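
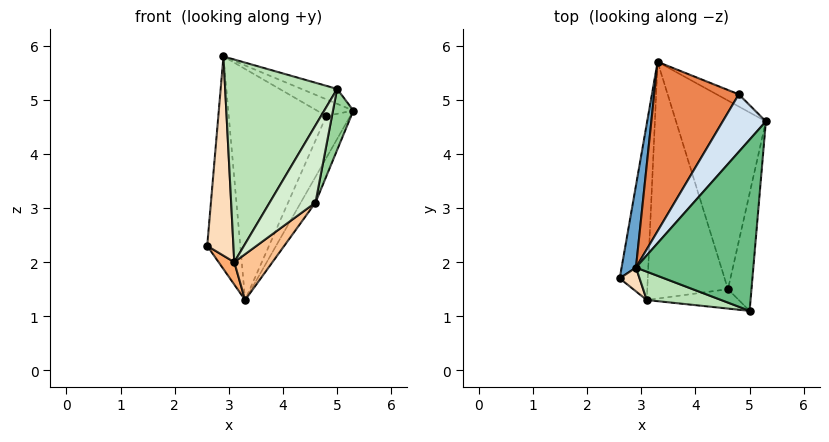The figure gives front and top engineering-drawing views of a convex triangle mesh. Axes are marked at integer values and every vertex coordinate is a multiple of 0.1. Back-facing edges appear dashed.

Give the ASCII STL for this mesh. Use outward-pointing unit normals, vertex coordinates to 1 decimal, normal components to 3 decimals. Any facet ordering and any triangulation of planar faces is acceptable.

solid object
 facet normal -0.979 0.190 0.073
  outer loop
   vertex 2.9 1.9 5.8
   vertex 3.3 5.7 1.3
   vertex 2.6 1.7 2.3
  endloop
 endfacet
 facet normal 0.875 0.065 -0.480
  outer loop
   vertex 4.6 1.5 3.1
   vertex 3.3 5.7 1.3
   vertex 5.3 4.6 4.8
  endloop
 endfacet
 facet normal 0.713 0.674 -0.196
  outer loop
   vertex 4.8 5.1 4.7
   vertex 5.3 4.6 4.8
   vertex 3.3 5.7 1.3
  endloop
 endfacet
 facet normal 0.086 0.278 0.957
  outer loop
   vertex 4.8 5.1 4.7
   vertex 2.9 1.9 5.8
   vertex 5.3 4.6 4.8
  endloop
 endfacet
 facet normal -0.713 0.566 0.414
  outer loop
   vertex 4.8 5.1 4.7
   vertex 3.3 5.7 1.3
   vertex 2.9 1.9 5.8
  endloop
 endfacet
 facet normal -0.571 -0.104 -0.814
  outer loop
   vertex 3.1 1.3 2.0
   vertex 2.6 1.7 2.3
   vertex 3.3 5.7 1.3
  endloop
 endfacet
 facet normal 0.598 -0.152 -0.787
  outer loop
   vertex 3.1 1.3 2.0
   vertex 3.3 5.7 1.3
   vertex 4.6 1.5 3.1
  endloop
 endfacet
 facet normal -0.586 -0.805 0.096
  outer loop
   vertex 3.1 1.3 2.0
   vertex 2.9 1.9 5.8
   vertex 2.6 1.7 2.3
  endloop
 endfacet
 facet normal 0.303 0.083 0.949
  outer loop
   vertex 5.0 1.1 5.2
   vertex 5.3 4.6 4.8
   vertex 2.9 1.9 5.8
  endloop
 endfacet
 facet normal 0.973 -0.107 -0.206
  outer loop
   vertex 5.0 1.1 5.2
   vertex 4.6 1.5 3.1
   vertex 5.3 4.6 4.8
  endloop
 endfacet
 facet normal -0.320 -0.938 0.131
  outer loop
   vertex 5.0 1.1 5.2
   vertex 2.9 1.9 5.8
   vertex 3.1 1.3 2.0
  endloop
 endfacet
 facet normal 0.294 -0.927 -0.233
  outer loop
   vertex 5.0 1.1 5.2
   vertex 3.1 1.3 2.0
   vertex 4.6 1.5 3.1
  endloop
 endfacet
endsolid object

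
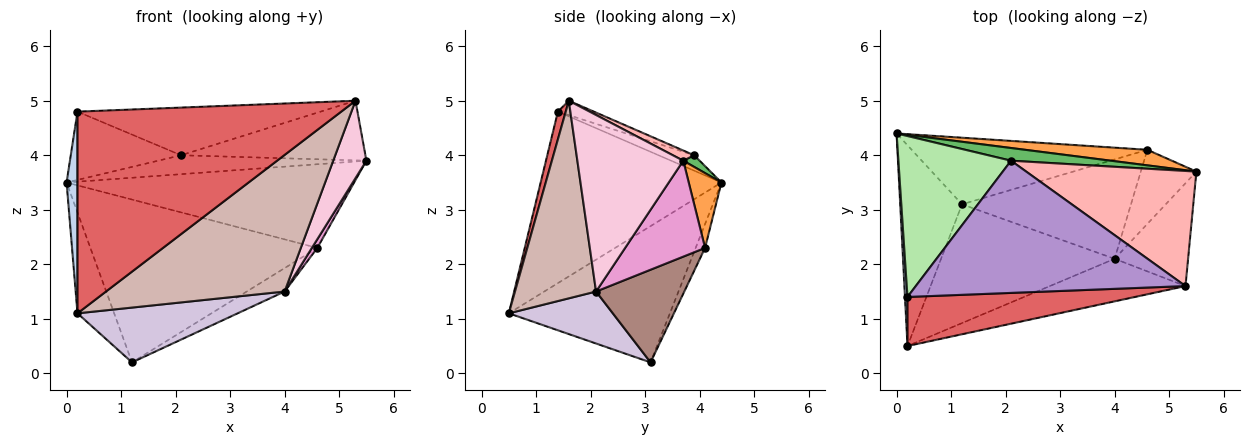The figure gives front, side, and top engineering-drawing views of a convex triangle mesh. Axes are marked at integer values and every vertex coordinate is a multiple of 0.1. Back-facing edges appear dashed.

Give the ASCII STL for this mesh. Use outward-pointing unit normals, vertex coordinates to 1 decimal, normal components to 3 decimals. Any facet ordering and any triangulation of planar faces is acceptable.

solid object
 facet normal -0.892 0.203 -0.404
  outer loop
   vertex 1.2 3.1 0.2
   vertex 0.2 0.5 1.1
   vertex 0.0 4.4 3.5
  endloop
 endfacet
 facet normal -0.998 -0.060 0.015
  outer loop
   vertex 0.2 1.4 4.8
   vertex 0.0 4.4 3.5
   vertex 0.2 0.5 1.1
  endloop
 endfacet
 facet normal 0.111 0.977 0.182
  outer loop
   vertex 4.6 4.1 2.3
   vertex 0.0 4.4 3.5
   vertex 5.5 3.7 3.9
  endloop
 endfacet
 facet normal -0.038 0.925 -0.378
  outer loop
   vertex 4.6 4.1 2.3
   vertex 1.2 3.1 0.2
   vertex 0.0 4.4 3.5
  endloop
 endfacet
 facet normal 0.065 0.829 0.556
  outer loop
   vertex 2.1 3.9 4.0
   vertex 5.5 3.7 3.9
   vertex 0.0 4.4 3.5
  endloop
 endfacet
 facet normal -0.125 0.387 0.913
  outer loop
   vertex 2.1 3.9 4.0
   vertex 0.0 4.4 3.5
   vertex 0.2 1.4 4.8
  endloop
 endfacet
 facet normal 0.029 -0.971 0.236
  outer loop
   vertex 5.3 1.6 5.0
   vertex 0.2 1.4 4.8
   vertex 0.2 0.5 1.1
  endloop
 endfacet
 facet normal 0.053 0.459 0.887
  outer loop
   vertex 5.3 1.6 5.0
   vertex 5.5 3.7 3.9
   vertex 2.1 3.9 4.0
  endloop
 endfacet
 facet normal -0.050 0.339 0.940
  outer loop
   vertex 5.3 1.6 5.0
   vertex 2.1 3.9 4.0
   vertex 0.2 1.4 4.8
  endloop
 endfacet
 facet normal 0.262 -0.404 -0.876
  outer loop
   vertex 4.0 2.1 1.5
   vertex 0.2 0.5 1.1
   vertex 1.2 3.1 0.2
  endloop
 endfacet
 facet normal 0.471 0.202 -0.859
  outer loop
   vertex 4.0 2.1 1.5
   vertex 1.2 3.1 0.2
   vertex 4.6 4.1 2.3
  endloop
 endfacet
 facet normal 0.398 -0.876 -0.273
  outer loop
   vertex 4.0 2.1 1.5
   vertex 5.3 1.6 5.0
   vertex 0.2 0.5 1.1
  endloop
 endfacet
 facet normal 0.864 -0.059 -0.501
  outer loop
   vertex 4.0 2.1 1.5
   vertex 4.6 4.1 2.3
   vertex 5.5 3.7 3.9
  endloop
 endfacet
 facet normal 0.887 -0.278 -0.369
  outer loop
   vertex 4.0 2.1 1.5
   vertex 5.5 3.7 3.9
   vertex 5.3 1.6 5.0
  endloop
 endfacet
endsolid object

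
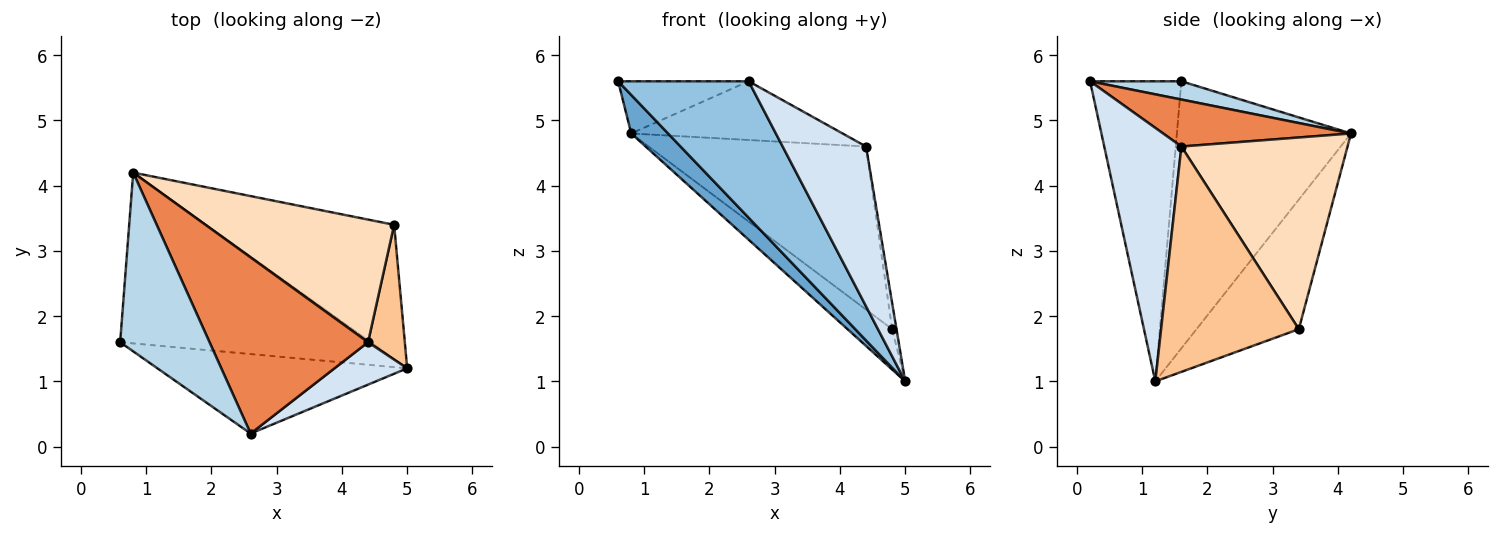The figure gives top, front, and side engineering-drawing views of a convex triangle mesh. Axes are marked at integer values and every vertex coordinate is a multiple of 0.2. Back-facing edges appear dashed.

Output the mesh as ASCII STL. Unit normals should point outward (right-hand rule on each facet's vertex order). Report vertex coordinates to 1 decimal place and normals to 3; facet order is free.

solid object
 facet normal -0.721 -0.153 -0.676
  outer loop
   vertex 0.8 4.2 4.8
   vertex 5.0 1.2 1.0
   vertex 0.6 1.6 5.6
  endloop
 endfacet
 facet normal -0.518 -0.739 -0.431
  outer loop
   vertex 2.6 0.2 5.6
   vertex 0.6 1.6 5.6
   vertex 5.0 1.2 1.0
  endloop
 endfacet
 facet normal 0.193 0.275 0.942
  outer loop
   vertex 2.6 0.2 5.6
   vertex 0.8 4.2 4.8
   vertex 0.6 1.6 5.6
  endloop
 endfacet
 facet normal 0.667 -0.721 0.191
  outer loop
   vertex 4.4 1.6 4.6
   vertex 2.6 0.2 5.6
   vertex 5.0 1.2 1.0
  endloop
 endfacet
 facet normal 0.271 0.304 0.913
  outer loop
   vertex 4.4 1.6 4.6
   vertex 0.8 4.2 4.8
   vertex 2.6 0.2 5.6
  endloop
 endfacet
 facet normal -0.551 0.240 -0.799
  outer loop
   vertex 4.8 3.4 1.8
   vertex 5.0 1.2 1.0
   vertex 0.8 4.2 4.8
  endloop
 endfacet
 facet normal 0.986 0.031 0.161
  outer loop
   vertex 4.8 3.4 1.8
   vertex 4.4 1.6 4.6
   vertex 5.0 1.2 1.0
  endloop
 endfacet
 facet normal 0.521 0.682 0.513
  outer loop
   vertex 4.8 3.4 1.8
   vertex 0.8 4.2 4.8
   vertex 4.4 1.6 4.6
  endloop
 endfacet
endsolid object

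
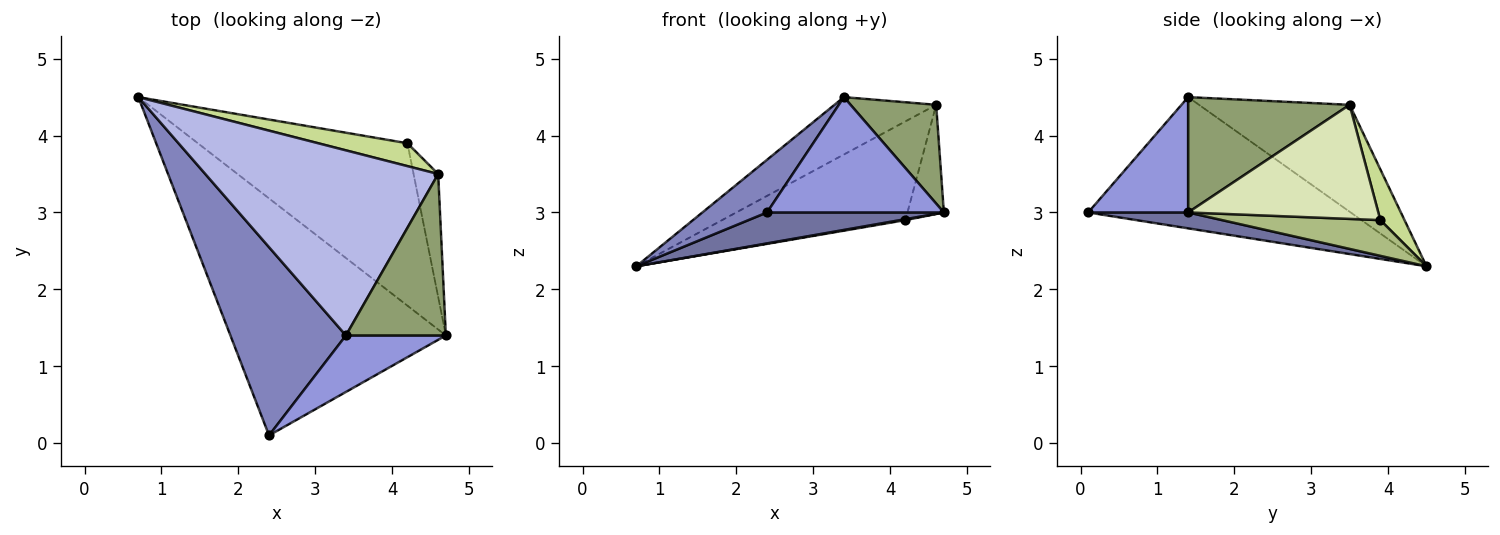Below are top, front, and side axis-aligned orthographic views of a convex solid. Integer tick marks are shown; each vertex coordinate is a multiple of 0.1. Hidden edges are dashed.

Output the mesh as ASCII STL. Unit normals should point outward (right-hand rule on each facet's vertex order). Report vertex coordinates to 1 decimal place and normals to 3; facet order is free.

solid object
 facet normal 0.073 -0.129 -0.989
  outer loop
   vertex 2.4 0.1 3.0
   vertex 0.7 4.5 2.3
   vertex 4.7 1.4 3.0
  endloop
 endfacet
 facet normal -0.738 -0.182 0.650
  outer loop
   vertex 3.4 1.4 4.5
   vertex 0.7 4.5 2.3
   vertex 2.4 0.1 3.0
  endloop
 endfacet
 facet normal 0.453 -0.801 0.392
  outer loop
   vertex 3.4 1.4 4.5
   vertex 2.4 0.1 3.0
   vertex 4.7 1.4 3.0
  endloop
 endfacet
 facet normal -0.402 0.271 0.875
  outer loop
   vertex 4.6 3.5 4.4
   vertex 0.7 4.5 2.3
   vertex 3.4 1.4 4.5
  endloop
 endfacet
 facet normal 0.701 -0.372 0.608
  outer loop
   vertex 4.6 3.5 4.4
   vertex 3.4 1.4 4.5
   vertex 4.7 1.4 3.0
  endloop
 endfacet
 facet normal 0.168 -0.006 -0.986
  outer loop
   vertex 4.2 3.9 2.9
   vertex 4.7 1.4 3.0
   vertex 0.7 4.5 2.3
  endloop
 endfacet
 facet normal 0.127 0.966 0.224
  outer loop
   vertex 4.2 3.9 2.9
   vertex 0.7 4.5 2.3
   vertex 4.6 3.5 4.4
  endloop
 endfacet
 facet normal 0.961 0.184 -0.207
  outer loop
   vertex 4.2 3.9 2.9
   vertex 4.6 3.5 4.4
   vertex 4.7 1.4 3.0
  endloop
 endfacet
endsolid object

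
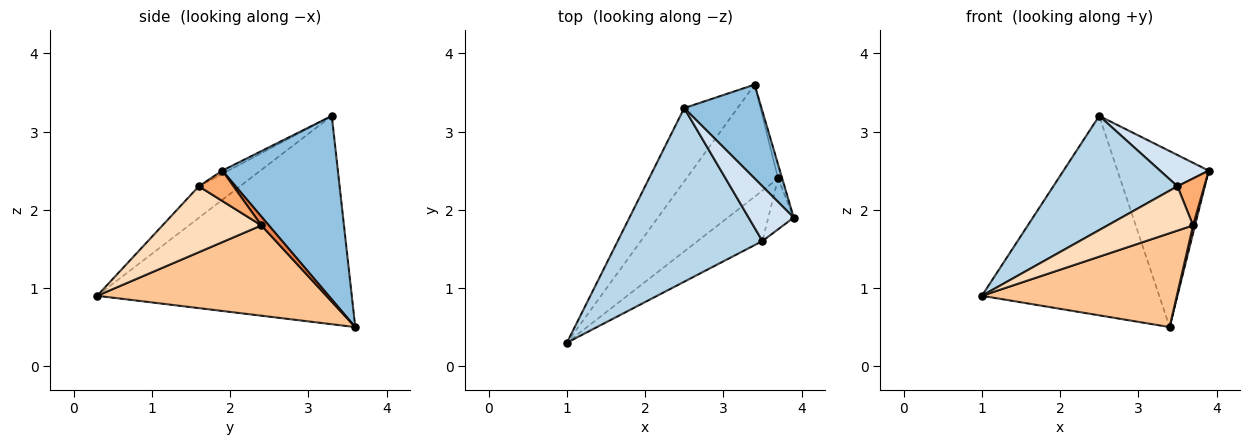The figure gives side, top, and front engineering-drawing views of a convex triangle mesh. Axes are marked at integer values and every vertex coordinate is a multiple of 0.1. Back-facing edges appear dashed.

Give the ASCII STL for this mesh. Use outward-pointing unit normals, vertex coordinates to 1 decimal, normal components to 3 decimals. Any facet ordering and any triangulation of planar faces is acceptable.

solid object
 facet normal -0.803 0.559 -0.206
  outer loop
   vertex 3.4 3.6 0.5
   vertex 1.0 0.3 0.9
   vertex 2.5 3.3 3.2
  endloop
 endfacet
 facet normal 0.745 0.588 0.314
  outer loop
   vertex 3.4 3.6 0.5
   vertex 2.5 3.3 3.2
   vertex 3.9 1.9 2.5
  endloop
 endfacet
 facet normal -0.179 -0.541 0.822
  outer loop
   vertex 3.5 1.6 2.3
   vertex 2.5 3.3 3.2
   vertex 1.0 0.3 0.9
  endloop
 endfacet
 facet normal -0.062 -0.495 0.867
  outer loop
   vertex 3.5 1.6 2.3
   vertex 3.9 1.9 2.5
   vertex 2.5 3.3 3.2
  endloop
 endfacet
 facet normal 0.879 -0.231 -0.416
  outer loop
   vertex 3.7 2.4 1.8
   vertex 3.4 3.6 0.5
   vertex 3.9 1.9 2.5
  endloop
 endfacet
 facet normal 0.659 -0.510 -0.553
  outer loop
   vertex 3.7 2.4 1.8
   vertex 3.9 1.9 2.5
   vertex 3.5 1.6 2.3
  endloop
 endfacet
 facet normal 0.602 -0.512 -0.612
  outer loop
   vertex 3.7 2.4 1.8
   vertex 1.0 0.3 0.9
   vertex 3.4 3.6 0.5
  endloop
 endfacet
 facet normal 0.607 -0.525 -0.597
  outer loop
   vertex 3.7 2.4 1.8
   vertex 3.5 1.6 2.3
   vertex 1.0 0.3 0.9
  endloop
 endfacet
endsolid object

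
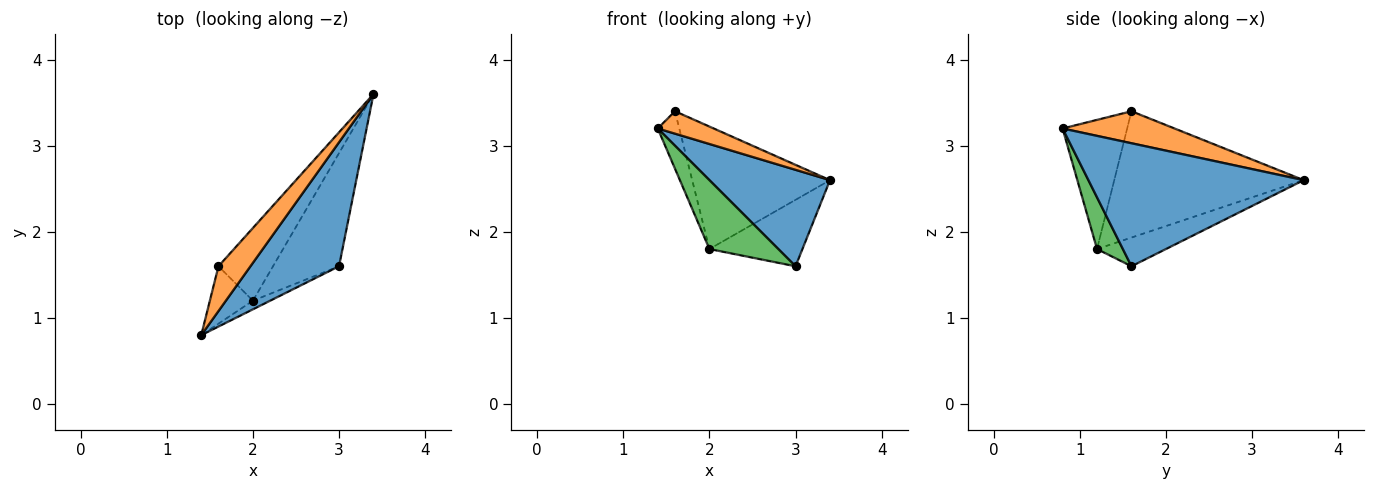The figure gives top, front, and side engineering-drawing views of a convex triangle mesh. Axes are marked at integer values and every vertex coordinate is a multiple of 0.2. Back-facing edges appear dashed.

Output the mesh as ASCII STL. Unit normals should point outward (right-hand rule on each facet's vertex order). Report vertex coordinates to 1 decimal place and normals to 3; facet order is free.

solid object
 facet normal 0.739 -0.414 0.532
  outer loop
   vertex 3.0 1.6 1.6
   vertex 3.4 3.6 2.6
   vertex 1.4 0.8 3.2
  endloop
 endfacet
 facet normal 0.667 -0.333 0.667
  outer loop
   vertex 1.6 1.6 3.4
   vertex 1.4 0.8 3.2
   vertex 3.4 3.6 2.6
  endloop
 endfacet
 facet normal 0.349 -0.930 -0.116
  outer loop
   vertex 2.0 1.2 1.8
   vertex 3.0 1.6 1.6
   vertex 1.4 0.8 3.2
  endloop
 endfacet
 facet normal -0.905 0.302 -0.302
  outer loop
   vertex 2.0 1.2 1.8
   vertex 1.4 0.8 3.2
   vertex 1.6 1.6 3.4
  endloop
 endfacet
 facet normal -0.351 0.474 -0.808
  outer loop
   vertex 2.0 1.2 1.8
   vertex 3.4 3.6 2.6
   vertex 3.0 1.6 1.6
  endloop
 endfacet
 facet normal -0.764 0.555 -0.330
  outer loop
   vertex 2.0 1.2 1.8
   vertex 1.6 1.6 3.4
   vertex 3.4 3.6 2.6
  endloop
 endfacet
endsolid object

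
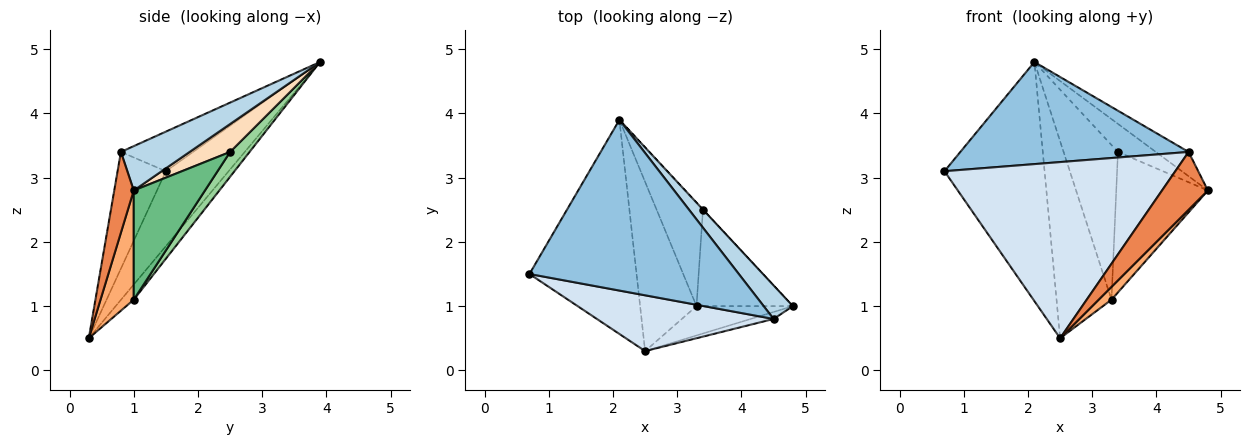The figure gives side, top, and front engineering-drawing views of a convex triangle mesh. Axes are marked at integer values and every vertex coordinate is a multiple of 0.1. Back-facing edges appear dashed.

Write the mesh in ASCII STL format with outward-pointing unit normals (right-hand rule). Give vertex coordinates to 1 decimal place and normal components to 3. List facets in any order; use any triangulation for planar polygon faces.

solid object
 facet normal -0.423 0.675 -0.604
  outer loop
   vertex 2.5 0.3 0.5
   vertex 0.7 1.5 3.1
   vertex 2.1 3.9 4.8
  endloop
 endfacet
 facet normal -0.160 -0.507 0.847
  outer loop
   vertex 4.5 0.8 3.4
   vertex 2.1 3.9 4.8
   vertex 0.7 1.5 3.1
  endloop
 endfacet
 facet normal 0.776 0.370 0.511
  outer loop
   vertex 4.5 0.8 3.4
   vertex 4.8 1.0 2.8
   vertex 2.1 3.9 4.8
  endloop
 endfacet
 facet normal -0.196 -0.935 0.296
  outer loop
   vertex 4.5 0.8 3.4
   vertex 0.7 1.5 3.1
   vertex 2.5 0.3 0.5
  endloop
 endfacet
 facet normal 0.389 -0.915 -0.110
  outer loop
   vertex 4.5 0.8 3.4
   vertex 2.5 0.3 0.5
   vertex 4.8 1.0 2.8
  endloop
 endfacet
 facet normal 0.720 -0.278 -0.635
  outer loop
   vertex 3.3 1.0 1.1
   vertex 4.8 1.0 2.8
   vertex 2.5 0.3 0.5
  endloop
 endfacet
 facet normal -0.173 0.747 -0.642
  outer loop
   vertex 3.3 1.0 1.1
   vertex 2.5 0.3 0.5
   vertex 2.1 3.9 4.8
  endloop
 endfacet
 facet normal 0.730 0.684 -0.006
  outer loop
   vertex 3.4 2.5 3.4
   vertex 2.1 3.9 4.8
   vertex 4.8 1.0 2.8
  endloop
 endfacet
 facet normal 0.540 0.694 -0.476
  outer loop
   vertex 3.4 2.5 3.4
   vertex 4.8 1.0 2.8
   vertex 3.3 1.0 1.1
  endloop
 endfacet
 facet normal 0.285 0.797 -0.532
  outer loop
   vertex 3.4 2.5 3.4
   vertex 3.3 1.0 1.1
   vertex 2.1 3.9 4.8
  endloop
 endfacet
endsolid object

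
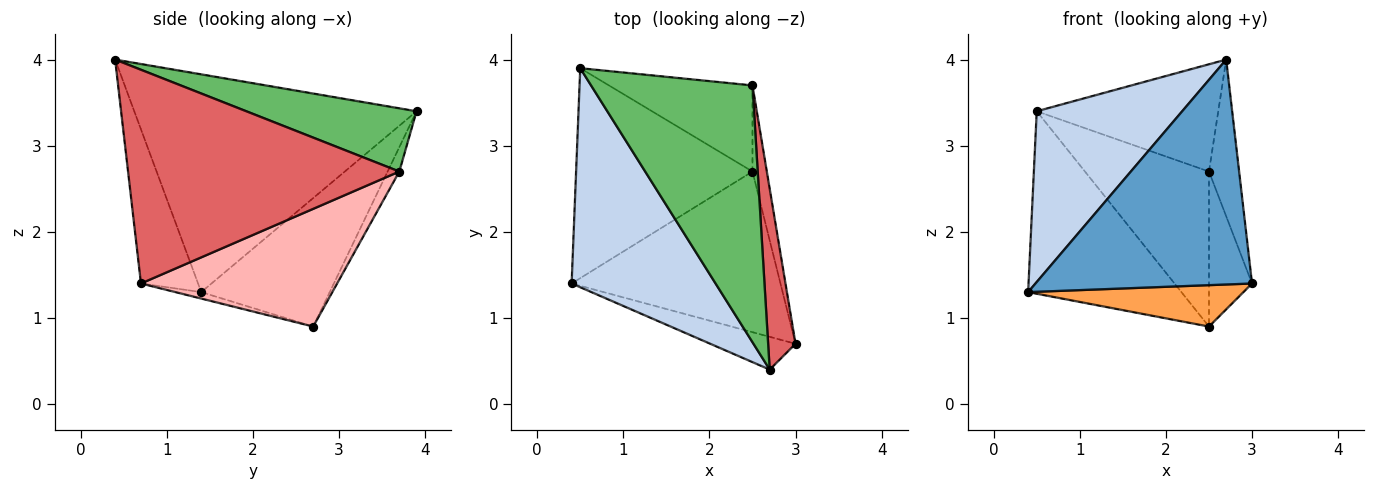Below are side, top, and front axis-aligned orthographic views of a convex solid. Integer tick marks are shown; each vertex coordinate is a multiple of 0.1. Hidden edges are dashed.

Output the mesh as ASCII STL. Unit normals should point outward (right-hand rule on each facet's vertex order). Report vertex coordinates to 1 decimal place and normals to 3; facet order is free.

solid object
 facet normal -0.252 -0.957 -0.140
  outer loop
   vertex 2.7 0.4 4.0
   vertex 0.4 1.4 1.3
   vertex 3.0 0.7 1.4
  endloop
 endfacet
 facet normal -0.766 -0.395 0.507
  outer loop
   vertex 2.7 0.4 4.0
   vertex 0.5 3.9 3.4
   vertex 0.4 1.4 1.3
  endloop
 endfacet
 facet normal -0.030 -0.249 -0.968
  outer loop
   vertex 2.5 2.7 0.9
   vertex 3.0 0.7 1.4
   vertex 0.4 1.4 1.3
  endloop
 endfacet
 facet normal -0.482 0.575 -0.661
  outer loop
   vertex 2.5 2.7 0.9
   vertex 0.4 1.4 1.3
   vertex 0.5 3.9 3.4
  endloop
 endfacet
 facet normal 0.340 0.362 0.868
  outer loop
   vertex 2.5 3.7 2.7
   vertex 0.5 3.9 3.4
   vertex 2.7 0.4 4.0
  endloop
 endfacet
 facet normal -0.082 0.871 -0.484
  outer loop
   vertex 2.5 3.7 2.7
   vertex 2.5 2.7 0.9
   vertex 0.5 3.9 3.4
  endloop
 endfacet
 facet normal 0.986 0.110 0.126
  outer loop
   vertex 2.5 3.7 2.7
   vertex 2.7 0.4 4.0
   vertex 3.0 0.7 1.4
  endloop
 endfacet
 facet normal 0.970 0.213 -0.118
  outer loop
   vertex 2.5 3.7 2.7
   vertex 3.0 0.7 1.4
   vertex 2.5 2.7 0.9
  endloop
 endfacet
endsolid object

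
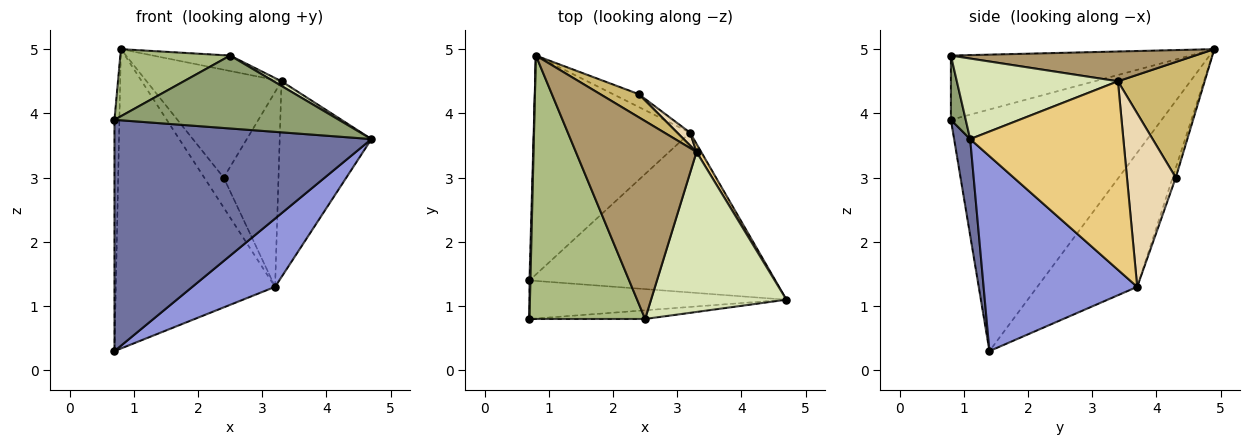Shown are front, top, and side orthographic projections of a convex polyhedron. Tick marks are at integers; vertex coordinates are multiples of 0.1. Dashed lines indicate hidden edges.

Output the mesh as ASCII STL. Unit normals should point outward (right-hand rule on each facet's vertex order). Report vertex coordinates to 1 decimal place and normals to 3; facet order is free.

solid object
 facet normal 0.062 -0.985 -0.164
  outer loop
   vertex 0.7 1.4 0.3
   vertex 4.7 1.1 3.6
   vertex 0.7 0.8 3.9
  endloop
 endfacet
 facet normal -1.000 0.023 0.004
  outer loop
   vertex 0.7 1.4 0.3
   vertex 0.7 0.8 3.9
   vertex 0.8 4.9 5.0
  endloop
 endfacet
 facet normal 0.589 -0.317 -0.743
  outer loop
   vertex 3.2 3.7 1.3
   vertex 4.7 1.1 3.6
   vertex 0.7 1.4 0.3
  endloop
 endfacet
 facet normal -0.452 0.720 -0.527
  outer loop
   vertex 3.2 3.7 1.3
   vertex 0.7 1.4 0.3
   vertex 0.8 4.9 5.0
  endloop
 endfacet
 facet normal 0.065 -0.991 -0.118
  outer loop
   vertex 2.5 0.8 4.9
   vertex 0.7 0.8 3.9
   vertex 4.7 1.1 3.6
  endloop
 endfacet
 facet normal -0.474 -0.217 0.853
  outer loop
   vertex 2.5 0.8 4.9
   vertex 0.8 4.9 5.0
   vertex 0.7 0.8 3.9
  endloop
 endfacet
 facet normal -0.146 0.909 -0.390
  outer loop
   vertex 2.4 4.3 3.0
   vertex 3.2 3.7 1.3
   vertex 0.8 4.9 5.0
  endloop
 endfacet
 facet normal 0.511 -0.025 0.859
  outer loop
   vertex 3.3 3.4 4.5
   vertex 2.5 0.8 4.9
   vertex 4.7 1.1 3.6
  endloop
 endfacet
 facet normal 0.239 0.075 0.968
  outer loop
   vertex 3.3 3.4 4.5
   vertex 0.8 4.9 5.0
   vertex 2.5 0.8 4.9
  endloop
 endfacet
 facet normal 0.532 0.828 0.177
  outer loop
   vertex 3.3 3.4 4.5
   vertex 2.4 4.3 3.0
   vertex 0.8 4.9 5.0
  endloop
 endfacet
 facet normal 0.858 0.514 0.021
  outer loop
   vertex 3.3 3.4 4.5
   vertex 4.7 1.1 3.6
   vertex 3.2 3.7 1.3
  endloop
 endfacet
 facet normal 0.664 0.746 0.049
  outer loop
   vertex 3.3 3.4 4.5
   vertex 3.2 3.7 1.3
   vertex 2.4 4.3 3.0
  endloop
 endfacet
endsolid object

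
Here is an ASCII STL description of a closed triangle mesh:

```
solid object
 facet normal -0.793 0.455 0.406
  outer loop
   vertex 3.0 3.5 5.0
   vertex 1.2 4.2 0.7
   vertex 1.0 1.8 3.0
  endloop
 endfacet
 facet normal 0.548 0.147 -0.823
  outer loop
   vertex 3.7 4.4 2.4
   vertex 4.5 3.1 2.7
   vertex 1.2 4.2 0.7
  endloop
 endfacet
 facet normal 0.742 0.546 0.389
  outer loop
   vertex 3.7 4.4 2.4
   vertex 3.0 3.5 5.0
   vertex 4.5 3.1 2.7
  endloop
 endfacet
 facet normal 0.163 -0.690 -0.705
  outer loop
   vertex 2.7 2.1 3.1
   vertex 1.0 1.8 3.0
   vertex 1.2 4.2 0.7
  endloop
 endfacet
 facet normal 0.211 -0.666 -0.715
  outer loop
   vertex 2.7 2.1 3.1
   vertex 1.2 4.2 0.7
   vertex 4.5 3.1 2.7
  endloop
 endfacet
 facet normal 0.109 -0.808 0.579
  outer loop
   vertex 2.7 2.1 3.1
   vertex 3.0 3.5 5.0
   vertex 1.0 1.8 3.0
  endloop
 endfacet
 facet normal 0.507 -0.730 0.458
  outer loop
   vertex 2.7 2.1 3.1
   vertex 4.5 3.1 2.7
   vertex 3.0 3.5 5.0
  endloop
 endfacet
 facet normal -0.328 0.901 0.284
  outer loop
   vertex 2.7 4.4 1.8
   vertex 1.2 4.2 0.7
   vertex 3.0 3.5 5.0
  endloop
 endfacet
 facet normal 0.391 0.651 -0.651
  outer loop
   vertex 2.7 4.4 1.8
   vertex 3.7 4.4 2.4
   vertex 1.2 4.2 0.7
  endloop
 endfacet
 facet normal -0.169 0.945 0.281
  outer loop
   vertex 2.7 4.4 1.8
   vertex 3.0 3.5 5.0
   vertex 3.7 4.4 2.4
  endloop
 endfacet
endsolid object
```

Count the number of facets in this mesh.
10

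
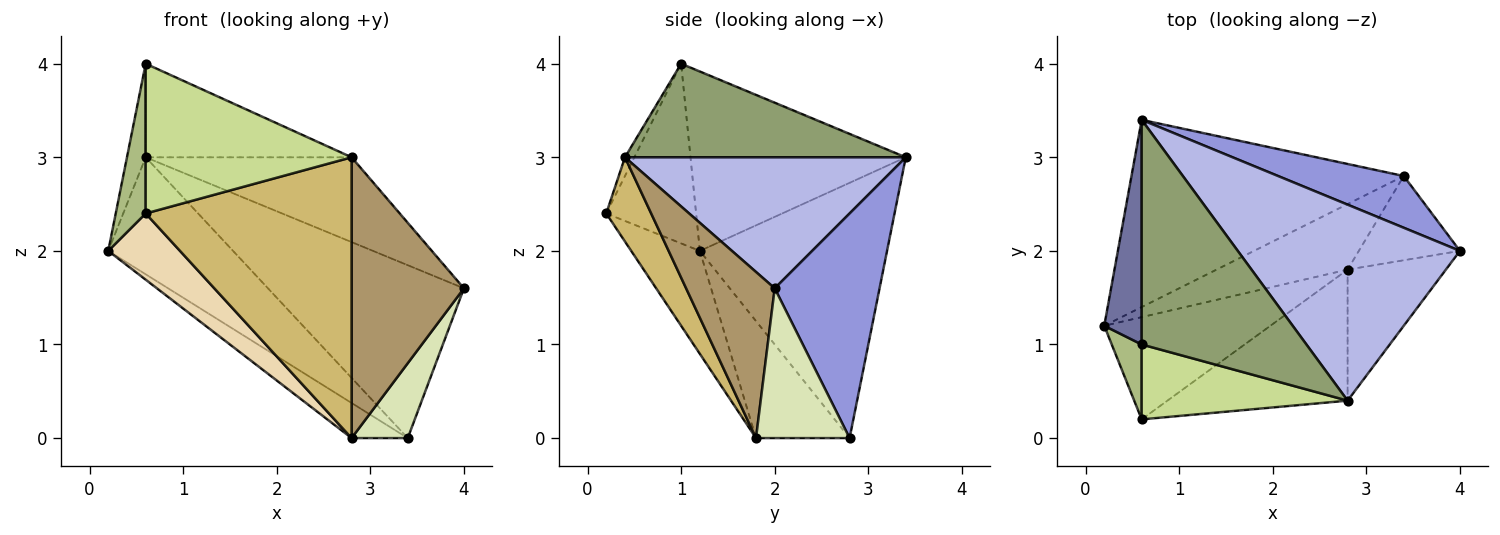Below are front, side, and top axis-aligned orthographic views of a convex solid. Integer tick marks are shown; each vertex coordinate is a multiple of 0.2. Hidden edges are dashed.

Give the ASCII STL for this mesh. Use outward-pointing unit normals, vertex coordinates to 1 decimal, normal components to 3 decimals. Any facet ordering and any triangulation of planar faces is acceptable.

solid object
 facet normal -0.975 0.085 0.204
  outer loop
   vertex 0.6 1.0 4.0
   vertex 0.6 3.4 3.0
   vertex 0.2 1.2 2.0
  endloop
 endfacet
 facet normal -0.622 0.415 -0.664
  outer loop
   vertex 3.4 2.8 0.0
   vertex 0.2 1.2 2.0
   vertex 0.6 3.4 3.0
  endloop
 endfacet
 facet normal 0.456 0.853 0.255
  outer loop
   vertex 3.4 2.8 0.0
   vertex 0.6 3.4 3.0
   vertex 4.0 2.0 1.6
  endloop
 endfacet
 facet normal 0.476 0.349 0.807
  outer loop
   vertex 2.8 0.4 3.0
   vertex 4.0 2.0 1.6
   vertex 0.6 3.4 3.0
  endloop
 endfacet
 facet normal 0.464 0.341 0.817
  outer loop
   vertex 2.8 0.4 3.0
   vertex 0.6 3.4 3.0
   vertex 0.6 1.0 4.0
  endloop
 endfacet
 facet normal -0.937 -0.312 0.156
  outer loop
   vertex 0.6 0.2 2.4
   vertex 0.6 1.0 4.0
   vertex 0.2 1.2 2.0
  endloop
 endfacet
 facet normal -0.041 -0.894 0.447
  outer loop
   vertex 0.6 0.2 2.4
   vertex 2.8 0.4 3.0
   vertex 0.6 1.0 4.0
  endloop
 endfacet
 facet normal 0.742 -0.445 -0.501
  outer loop
   vertex 2.8 1.8 0.0
   vertex 3.4 2.8 0.0
   vertex 4.0 2.0 1.6
  endloop
 endfacet
 facet normal 0.582 -0.737 -0.344
  outer loop
   vertex 2.8 1.8 0.0
   vertex 4.0 2.0 1.6
   vertex 2.8 0.4 3.0
  endloop
 endfacet
 facet normal 0.194 -0.889 -0.415
  outer loop
   vertex 2.8 1.8 0.0
   vertex 2.8 0.4 3.0
   vertex 0.6 0.2 2.4
  endloop
 endfacet
 facet normal -0.618 0.371 -0.693
  outer loop
   vertex 2.8 1.8 0.0
   vertex 0.2 1.2 2.0
   vertex 3.4 2.8 0.0
  endloop
 endfacet
 facet normal -0.461 -0.482 -0.745
  outer loop
   vertex 2.8 1.8 0.0
   vertex 0.6 0.2 2.4
   vertex 0.2 1.2 2.0
  endloop
 endfacet
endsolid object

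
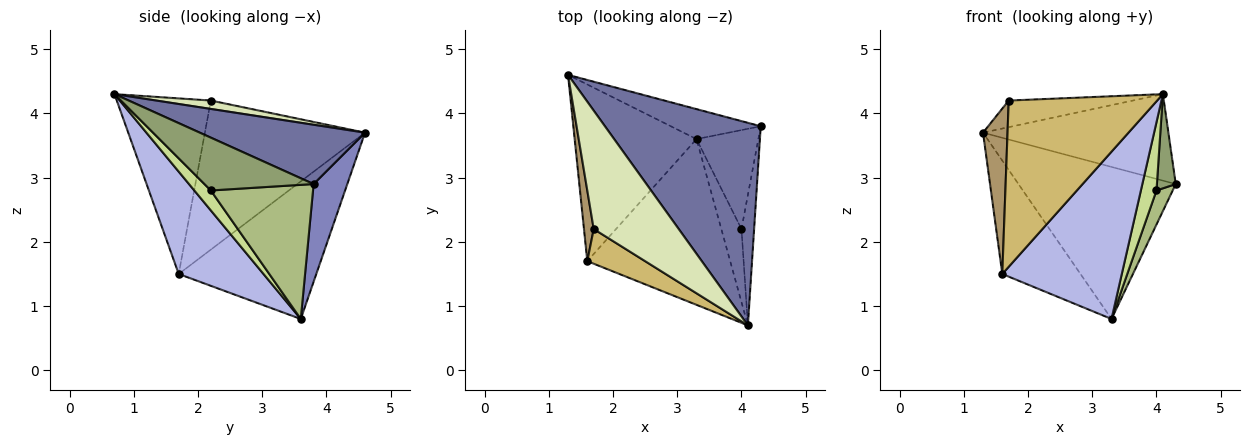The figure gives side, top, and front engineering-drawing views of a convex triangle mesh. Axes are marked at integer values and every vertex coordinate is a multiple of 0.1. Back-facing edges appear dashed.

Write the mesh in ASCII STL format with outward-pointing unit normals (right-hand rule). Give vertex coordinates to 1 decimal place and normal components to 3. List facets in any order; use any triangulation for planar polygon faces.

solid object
 facet normal 0.330 0.371 0.868
  outer loop
   vertex 4.1 0.7 4.3
   vertex 4.3 3.8 2.9
   vertex 1.3 4.6 3.7
  endloop
 endfacet
 facet normal 0.206 0.960 -0.189
  outer loop
   vertex 3.3 3.6 0.8
   vertex 1.3 4.6 3.7
   vertex 4.3 3.8 2.9
  endloop
 endfacet
 facet normal -0.689 0.392 -0.610
  outer loop
   vertex 1.6 1.7 1.5
   vertex 1.3 4.6 3.7
   vertex 3.3 3.6 0.8
  endloop
 endfacet
 facet normal 0.450 -0.634 -0.628
  outer loop
   vertex 1.6 1.7 1.5
   vertex 3.3 3.6 0.8
   vertex 4.1 0.7 4.3
  endloop
 endfacet
 facet normal 0.959 -0.166 -0.229
  outer loop
   vertex 4.0 2.2 2.8
   vertex 4.3 3.8 2.9
   vertex 4.1 0.7 4.3
  endloop
 endfacet
 facet normal 0.899 -0.143 -0.414
  outer loop
   vertex 4.0 2.2 2.8
   vertex 3.3 3.6 0.8
   vertex 4.3 3.8 2.9
  endloop
 endfacet
 facet normal 0.586 -0.553 -0.592
  outer loop
   vertex 4.0 2.2 2.8
   vertex 4.1 0.7 4.3
   vertex 3.3 3.6 0.8
  endloop
 endfacet
 facet normal 0.096 0.218 0.971
  outer loop
   vertex 1.7 2.2 4.2
   vertex 4.1 0.7 4.3
   vertex 1.3 4.6 3.7
  endloop
 endfacet
 facet normal -0.986 -0.151 0.064
  outer loop
   vertex 1.7 2.2 4.2
   vertex 1.3 4.6 3.7
   vertex 1.6 1.7 1.5
  endloop
 endfacet
 facet normal -0.527 -0.832 0.174
  outer loop
   vertex 1.7 2.2 4.2
   vertex 1.6 1.7 1.5
   vertex 4.1 0.7 4.3
  endloop
 endfacet
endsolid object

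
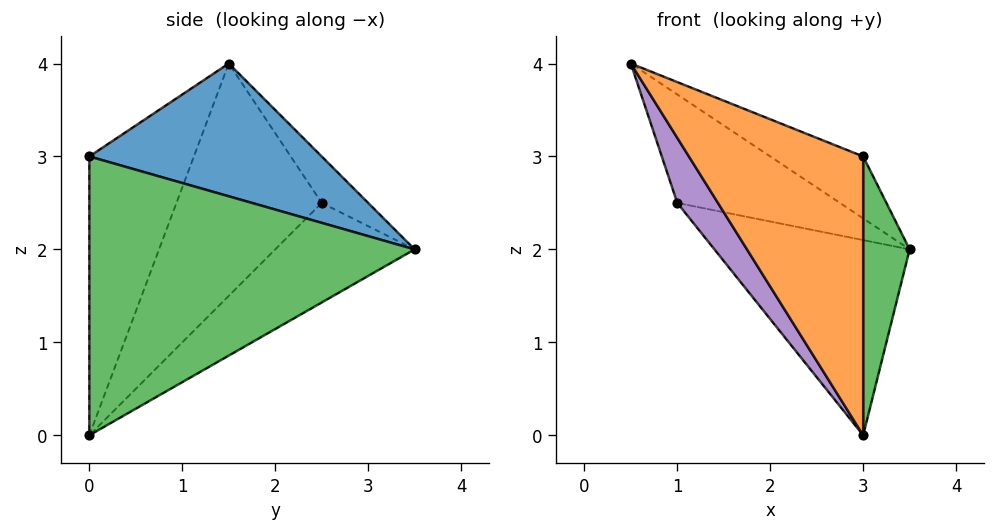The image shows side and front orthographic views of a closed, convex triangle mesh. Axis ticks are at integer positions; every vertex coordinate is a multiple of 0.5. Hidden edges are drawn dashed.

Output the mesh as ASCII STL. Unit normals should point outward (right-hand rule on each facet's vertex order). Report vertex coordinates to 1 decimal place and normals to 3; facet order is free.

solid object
 facet normal 0.458 0.183 0.870
  outer loop
   vertex 3.0 0.0 3.0
   vertex 3.5 3.5 2.0
   vertex 0.5 1.5 4.0
  endloop
 endfacet
 facet normal -0.514 -0.857 0.000
  outer loop
   vertex 3.0 0.0 3.0
   vertex 0.5 1.5 4.0
   vertex 3.0 0.0 0.0
  endloop
 endfacet
 facet normal 0.990 -0.141 0.000
  outer loop
   vertex 3.0 0.0 3.0
   vertex 3.0 0.0 0.0
   vertex 3.5 3.5 2.0
  endloop
 endfacet
 facet normal -0.241 0.843 0.482
  outer loop
   vertex 1.0 2.5 2.5
   vertex 0.5 1.5 4.0
   vertex 3.5 3.5 2.0
  endloop
 endfacet
 facet normal -0.861 -0.241 -0.448
  outer loop
   vertex 1.0 2.5 2.5
   vertex 3.0 0.0 0.0
   vertex 0.5 1.5 4.0
  endloop
 endfacet
 facet normal -0.358 0.501 -0.788
  outer loop
   vertex 1.0 2.5 2.5
   vertex 3.5 3.5 2.0
   vertex 3.0 0.0 0.0
  endloop
 endfacet
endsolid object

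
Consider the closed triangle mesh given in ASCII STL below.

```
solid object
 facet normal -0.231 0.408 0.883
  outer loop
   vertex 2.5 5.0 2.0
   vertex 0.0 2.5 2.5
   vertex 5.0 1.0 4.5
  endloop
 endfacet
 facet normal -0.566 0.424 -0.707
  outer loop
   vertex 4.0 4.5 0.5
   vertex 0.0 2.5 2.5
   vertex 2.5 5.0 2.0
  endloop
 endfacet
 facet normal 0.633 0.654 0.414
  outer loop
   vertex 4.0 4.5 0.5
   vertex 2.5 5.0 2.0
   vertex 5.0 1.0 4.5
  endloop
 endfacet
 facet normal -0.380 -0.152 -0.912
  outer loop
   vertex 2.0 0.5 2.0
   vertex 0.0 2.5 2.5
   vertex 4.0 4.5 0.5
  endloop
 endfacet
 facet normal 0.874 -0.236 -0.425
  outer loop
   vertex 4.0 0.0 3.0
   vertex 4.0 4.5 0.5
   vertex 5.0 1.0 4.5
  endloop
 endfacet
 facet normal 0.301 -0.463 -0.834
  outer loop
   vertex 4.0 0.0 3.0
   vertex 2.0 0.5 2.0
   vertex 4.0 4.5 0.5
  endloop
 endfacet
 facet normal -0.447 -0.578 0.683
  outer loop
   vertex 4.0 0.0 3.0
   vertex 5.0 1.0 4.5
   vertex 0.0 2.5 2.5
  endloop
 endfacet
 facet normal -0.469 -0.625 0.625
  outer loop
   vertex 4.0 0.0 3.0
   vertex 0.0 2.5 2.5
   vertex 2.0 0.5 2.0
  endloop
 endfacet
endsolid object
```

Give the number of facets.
8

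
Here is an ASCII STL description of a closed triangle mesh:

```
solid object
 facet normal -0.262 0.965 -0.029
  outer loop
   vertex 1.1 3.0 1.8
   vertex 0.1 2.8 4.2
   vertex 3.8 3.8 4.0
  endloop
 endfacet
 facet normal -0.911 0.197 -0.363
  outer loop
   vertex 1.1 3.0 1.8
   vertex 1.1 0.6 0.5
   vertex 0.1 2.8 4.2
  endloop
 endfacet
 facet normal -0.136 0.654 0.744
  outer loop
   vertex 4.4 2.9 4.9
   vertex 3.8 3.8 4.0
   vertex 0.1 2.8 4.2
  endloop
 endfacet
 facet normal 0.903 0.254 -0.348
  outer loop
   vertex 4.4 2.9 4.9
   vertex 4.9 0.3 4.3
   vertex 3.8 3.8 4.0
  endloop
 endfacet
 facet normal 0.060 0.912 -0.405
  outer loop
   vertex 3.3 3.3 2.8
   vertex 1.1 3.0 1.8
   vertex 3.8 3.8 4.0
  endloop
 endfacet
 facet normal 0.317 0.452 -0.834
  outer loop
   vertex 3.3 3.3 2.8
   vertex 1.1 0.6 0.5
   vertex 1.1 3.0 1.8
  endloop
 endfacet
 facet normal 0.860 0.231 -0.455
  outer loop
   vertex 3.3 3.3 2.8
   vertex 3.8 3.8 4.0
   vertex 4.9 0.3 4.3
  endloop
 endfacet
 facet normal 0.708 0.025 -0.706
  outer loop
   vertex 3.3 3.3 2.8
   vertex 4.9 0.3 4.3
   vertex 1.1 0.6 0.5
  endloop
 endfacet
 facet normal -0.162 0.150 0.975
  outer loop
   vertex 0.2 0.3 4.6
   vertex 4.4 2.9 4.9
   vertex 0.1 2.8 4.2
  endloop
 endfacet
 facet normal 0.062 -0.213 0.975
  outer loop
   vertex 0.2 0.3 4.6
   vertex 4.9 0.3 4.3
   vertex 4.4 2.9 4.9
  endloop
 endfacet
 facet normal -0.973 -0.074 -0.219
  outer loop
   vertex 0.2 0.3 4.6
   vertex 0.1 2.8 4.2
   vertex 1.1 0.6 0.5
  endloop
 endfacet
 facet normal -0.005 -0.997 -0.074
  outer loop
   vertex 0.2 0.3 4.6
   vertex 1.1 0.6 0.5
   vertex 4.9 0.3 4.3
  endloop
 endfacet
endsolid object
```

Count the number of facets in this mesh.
12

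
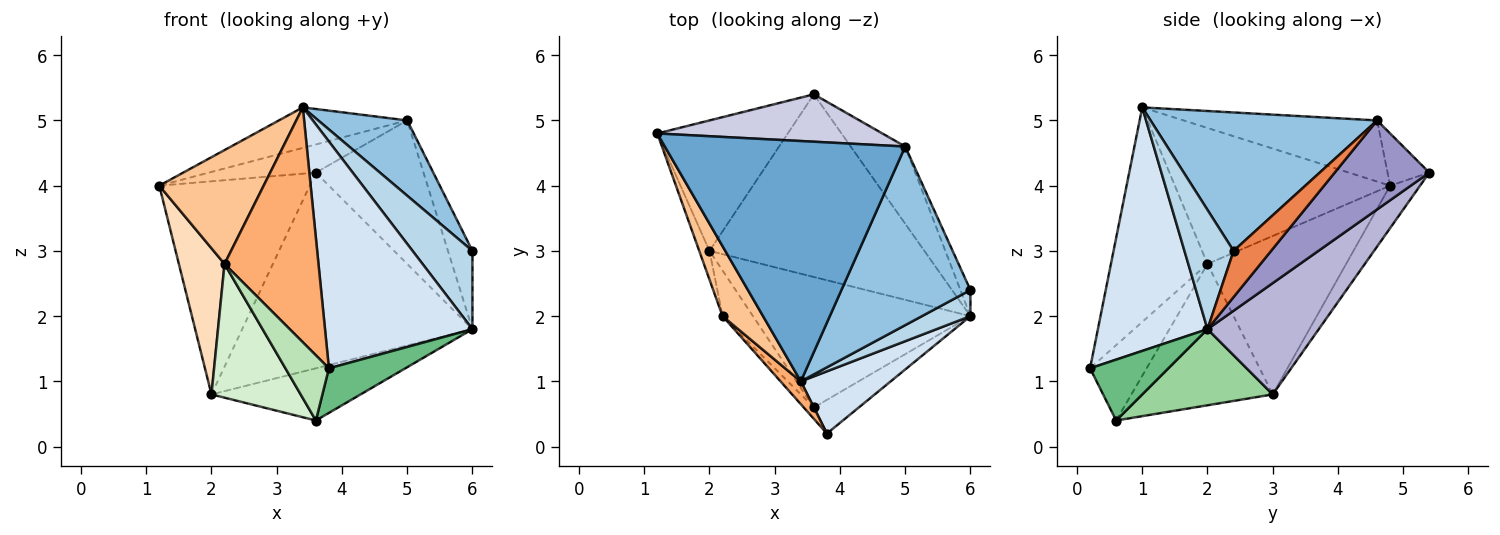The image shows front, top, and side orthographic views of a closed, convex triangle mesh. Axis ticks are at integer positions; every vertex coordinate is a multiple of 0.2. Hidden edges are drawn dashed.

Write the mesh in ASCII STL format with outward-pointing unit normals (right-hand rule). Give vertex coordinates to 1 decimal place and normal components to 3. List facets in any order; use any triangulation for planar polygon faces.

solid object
 facet normal -0.243 0.161 0.956
  outer loop
   vertex 5.0 4.6 5.0
   vertex 1.2 4.8 4.0
   vertex 3.4 1.0 5.2
  endloop
 endfacet
 facet normal 0.703 -0.276 0.655
  outer loop
   vertex 5.0 4.6 5.0
   vertex 3.4 1.0 5.2
   vertex 6.0 2.4 3.0
  endloop
 endfacet
 facet normal 0.614 -0.749 0.250
  outer loop
   vertex 6.0 2.0 1.8
   vertex 6.0 2.4 3.0
   vertex 3.4 1.0 5.2
  endloop
 endfacet
 facet normal 0.583 -0.784 0.215
  outer loop
   vertex 6.0 2.0 1.8
   vertex 3.4 1.0 5.2
   vertex 3.8 0.2 1.2
  endloop
 endfacet
 facet normal 0.824 0.537 -0.179
  outer loop
   vertex 6.0 2.0 1.8
   vertex 5.0 4.6 5.0
   vertex 6.0 2.4 3.0
  endloop
 endfacet
 facet normal -0.715 -0.696 0.068
  outer loop
   vertex 2.2 2.0 2.8
   vertex 3.8 0.2 1.2
   vertex 3.4 1.0 5.2
  endloop
 endfacet
 facet normal -0.869 -0.421 0.259
  outer loop
   vertex 2.2 2.0 2.8
   vertex 3.4 1.0 5.2
   vertex 1.2 4.8 4.0
  endloop
 endfacet
 facet normal -0.948 -0.312 -0.061
  outer loop
   vertex 2.2 2.0 2.8
   vertex 1.2 4.8 4.0
   vertex 2.0 3.0 0.8
  endloop
 endfacet
 facet normal 0.633 -0.618 -0.467
  outer loop
   vertex 3.6 0.6 0.4
   vertex 6.0 2.0 1.8
   vertex 3.8 0.2 1.2
  endloop
 endfacet
 facet normal 0.309 0.353 -0.883
  outer loop
   vertex 3.6 0.6 0.4
   vertex 2.0 3.0 0.8
   vertex 6.0 2.0 1.8
  endloop
 endfacet
 facet normal -0.788 -0.606 -0.106
  outer loop
   vertex 3.6 0.6 0.4
   vertex 3.8 0.2 1.2
   vertex 2.2 2.0 2.8
  endloop
 endfacet
 facet normal -0.832 -0.525 -0.179
  outer loop
   vertex 3.6 0.6 0.4
   vertex 2.2 2.0 2.8
   vertex 2.0 3.0 0.8
  endloop
 endfacet
 facet normal 0.612 0.696 -0.375
  outer loop
   vertex 3.6 5.4 4.2
   vertex 5.0 4.6 5.0
   vertex 6.0 2.0 1.8
  endloop
 endfacet
 facet normal 0.333 0.689 -0.643
  outer loop
   vertex 3.6 5.4 4.2
   vertex 6.0 2.0 1.8
   vertex 2.0 3.0 0.8
  endloop
 endfacet
 facet normal -0.196 0.501 0.843
  outer loop
   vertex 3.6 5.4 4.2
   vertex 1.2 4.8 4.0
   vertex 5.0 4.6 5.0
  endloop
 endfacet
 facet normal -0.167 0.841 -0.515
  outer loop
   vertex 3.6 5.4 4.2
   vertex 2.0 3.0 0.8
   vertex 1.2 4.8 4.0
  endloop
 endfacet
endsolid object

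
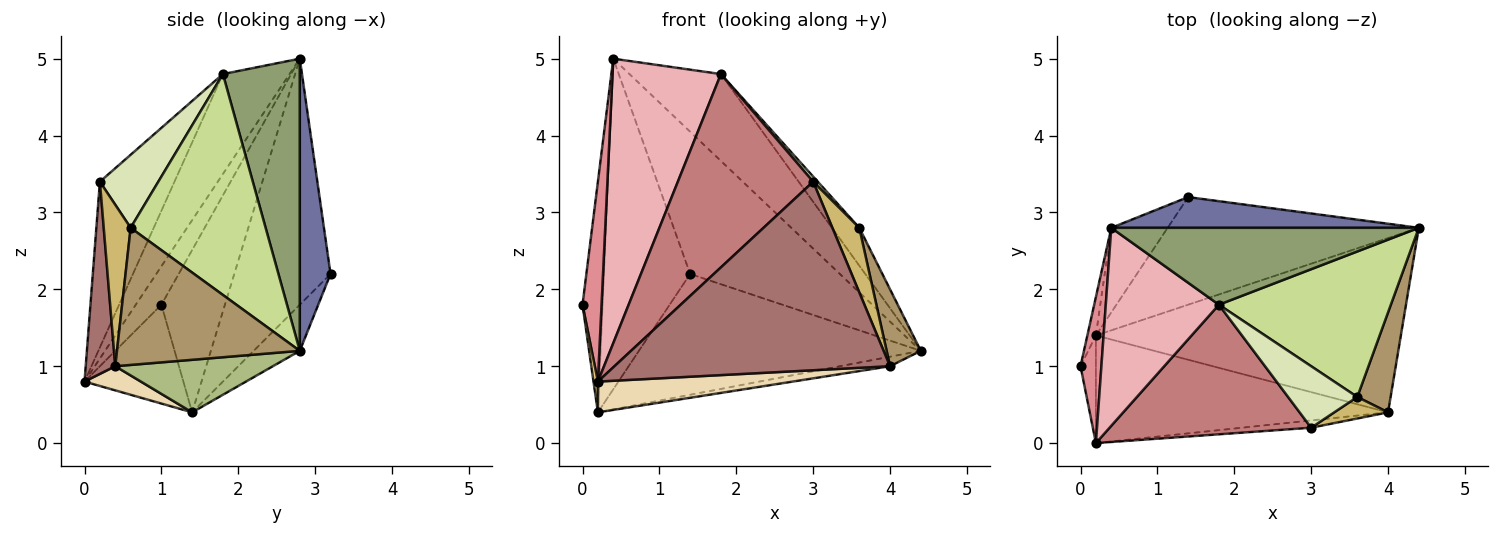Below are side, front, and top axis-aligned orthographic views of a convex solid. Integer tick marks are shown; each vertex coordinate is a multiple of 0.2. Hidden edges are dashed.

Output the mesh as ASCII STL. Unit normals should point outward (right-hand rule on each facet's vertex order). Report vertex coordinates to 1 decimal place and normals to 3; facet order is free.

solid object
 facet normal 0.197 0.958 0.207
  outer loop
   vertex 1.4 3.2 2.2
   vertex 0.4 2.8 5.0
   vertex 4.4 2.8 1.2
  endloop
 endfacet
 facet normal -0.121 0.741 -0.660
  outer loop
   vertex 0.2 1.4 0.4
   vertex 1.4 3.2 2.2
   vertex 4.4 2.8 1.2
  endloop
 endfacet
 facet normal -0.952 0.301 -0.050
  outer loop
   vertex 0.2 1.4 0.4
   vertex 0.0 1.0 1.8
   vertex 0.4 2.8 5.0
  endloop
 endfacet
 facet normal -0.734 0.658 -0.168
  outer loop
   vertex 0.2 1.4 0.4
   vertex 0.4 2.8 5.0
   vertex 1.4 3.2 2.2
  endloop
 endfacet
 facet normal 0.533 0.634 0.561
  outer loop
   vertex 1.8 1.8 4.8
   vertex 4.4 2.8 1.2
   vertex 0.4 2.8 5.0
  endloop
 endfacet
 facet normal 0.170 0.054 -0.984
  outer loop
   vertex 4.0 0.4 1.0
   vertex 0.2 1.4 0.4
   vertex 4.4 2.8 1.2
  endloop
 endfacet
 facet normal 0.779 0.158 0.607
  outer loop
   vertex 3.6 0.6 2.8
   vertex 4.4 2.8 1.2
   vertex 1.8 1.8 4.8
  endloop
 endfacet
 facet normal 0.725 -0.057 0.687
  outer loop
   vertex 3.6 0.6 2.8
   vertex 1.8 1.8 4.8
   vertex 3.0 0.2 3.4
  endloop
 endfacet
 facet normal 0.956 -0.179 0.232
  outer loop
   vertex 3.6 0.6 2.8
   vertex 4.0 0.4 1.0
   vertex 4.4 2.8 1.2
  endloop
 endfacet
 facet normal 0.688 -0.688 0.229
  outer loop
   vertex 3.6 0.6 2.8
   vertex 3.0 0.2 3.4
   vertex 4.0 0.4 1.0
  endloop
 endfacet
 facet normal -0.987 -0.044 -0.154
  outer loop
   vertex 0.2 0.0 0.8
   vertex 0.0 1.0 1.8
   vertex 0.2 1.4 0.4
  endloop
 endfacet
 facet normal 0.079 -0.274 -0.958
  outer loop
   vertex 0.2 0.0 0.8
   vertex 0.2 1.4 0.4
   vertex 4.0 0.4 1.0
  endloop
 endfacet
 facet normal 0.107 -0.994 -0.038
  outer loop
   vertex 0.2 0.0 0.8
   vertex 4.0 0.4 1.0
   vertex 3.0 0.2 3.4
  endloop
 endfacet
 facet normal -0.416 -0.755 0.506
  outer loop
   vertex 0.2 0.0 0.8
   vertex 3.0 0.2 3.4
   vertex 1.8 1.8 4.8
  endloop
 endfacet
 facet normal -0.736 -0.547 0.399
  outer loop
   vertex 0.2 0.0 0.8
   vertex 0.4 2.8 5.0
   vertex 0.0 1.0 1.8
  endloop
 endfacet
 facet normal -0.451 -0.733 0.510
  outer loop
   vertex 0.2 0.0 0.8
   vertex 1.8 1.8 4.8
   vertex 0.4 2.8 5.0
  endloop
 endfacet
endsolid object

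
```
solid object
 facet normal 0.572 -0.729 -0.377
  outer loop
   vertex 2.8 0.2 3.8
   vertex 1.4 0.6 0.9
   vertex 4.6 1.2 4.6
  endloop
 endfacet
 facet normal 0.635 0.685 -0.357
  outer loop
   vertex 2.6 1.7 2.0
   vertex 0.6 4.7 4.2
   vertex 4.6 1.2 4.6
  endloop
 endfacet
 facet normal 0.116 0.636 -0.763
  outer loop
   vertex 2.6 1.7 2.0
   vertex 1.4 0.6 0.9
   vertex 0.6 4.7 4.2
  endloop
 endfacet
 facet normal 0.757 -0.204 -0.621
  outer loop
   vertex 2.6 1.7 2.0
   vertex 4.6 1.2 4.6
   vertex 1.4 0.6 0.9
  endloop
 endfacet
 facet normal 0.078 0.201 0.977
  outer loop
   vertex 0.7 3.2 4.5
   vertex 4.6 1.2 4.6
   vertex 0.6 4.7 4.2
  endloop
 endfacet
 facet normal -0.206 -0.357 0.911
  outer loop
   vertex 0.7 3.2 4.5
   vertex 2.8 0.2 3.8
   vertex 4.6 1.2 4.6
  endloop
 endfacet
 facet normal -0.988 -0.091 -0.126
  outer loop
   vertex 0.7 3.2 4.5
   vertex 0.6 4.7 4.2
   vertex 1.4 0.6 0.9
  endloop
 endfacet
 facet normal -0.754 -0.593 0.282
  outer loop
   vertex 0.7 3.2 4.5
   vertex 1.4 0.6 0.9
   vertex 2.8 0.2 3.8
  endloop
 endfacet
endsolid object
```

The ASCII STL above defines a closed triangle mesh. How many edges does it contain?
12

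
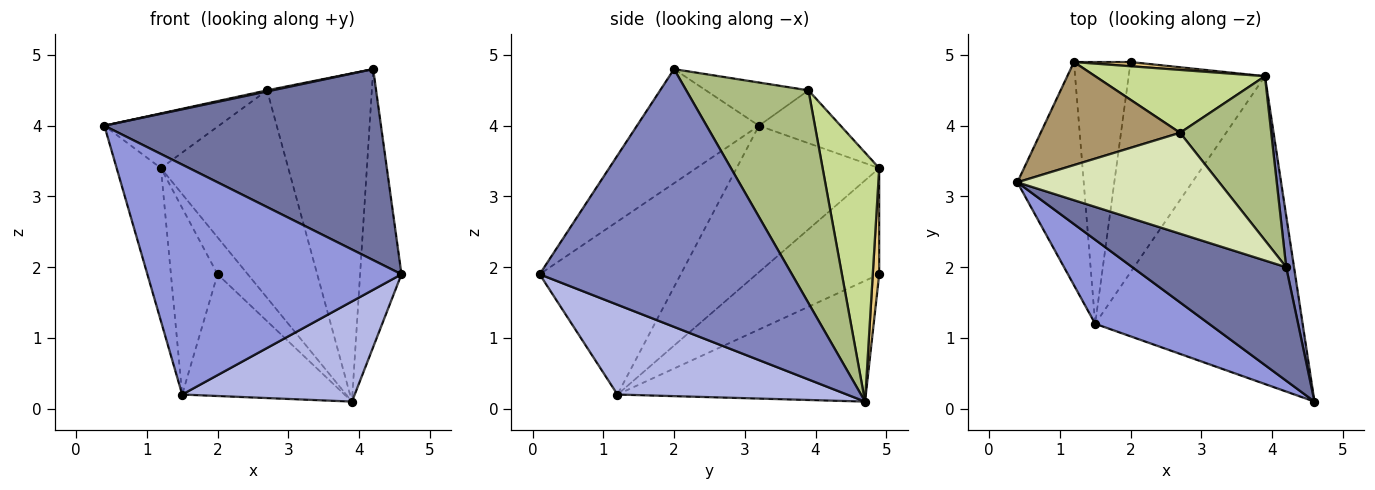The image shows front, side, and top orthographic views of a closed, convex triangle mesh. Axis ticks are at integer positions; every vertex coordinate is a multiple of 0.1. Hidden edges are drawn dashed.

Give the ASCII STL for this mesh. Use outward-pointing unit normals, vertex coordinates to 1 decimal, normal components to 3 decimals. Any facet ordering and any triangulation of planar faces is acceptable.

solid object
 facet normal -0.354 -0.804 0.478
  outer loop
   vertex 4.2 2.0 4.8
   vertex 0.4 3.2 4.0
   vertex 4.6 0.1 1.9
  endloop
 endfacet
 facet normal 0.986 0.162 0.030
  outer loop
   vertex 4.2 2.0 4.8
   vertex 4.6 0.1 1.9
   vertex 3.9 4.7 0.1
  endloop
 endfacet
 facet normal -0.462 -0.833 0.304
  outer loop
   vertex 1.5 1.2 0.2
   vertex 4.6 0.1 1.9
   vertex 0.4 3.2 4.0
  endloop
 endfacet
 facet normal 0.381 -0.286 -0.879
  outer loop
   vertex 1.5 1.2 0.2
   vertex 3.9 4.7 0.1
   vertex 4.6 0.1 1.9
  endloop
 endfacet
 facet normal -0.876 0.272 -0.397
  outer loop
   vertex 1.2 4.9 3.4
   vertex 1.5 1.2 0.2
   vertex 0.4 3.2 4.0
  endloop
 endfacet
 facet normal 0.722 0.619 0.309
  outer loop
   vertex 2.7 3.9 4.5
   vertex 4.2 2.0 4.8
   vertex 3.9 4.7 0.1
  endloop
 endfacet
 facet normal 0.391 0.881 0.267
  outer loop
   vertex 2.7 3.9 4.5
   vertex 3.9 4.7 0.1
   vertex 1.2 4.9 3.4
  endloop
 endfacet
 facet normal -0.209 -0.011 0.978
  outer loop
   vertex 2.7 3.9 4.5
   vertex 0.4 3.2 4.0
   vertex 4.2 2.0 4.8
  endloop
 endfacet
 facet normal -0.317 0.445 0.837
  outer loop
   vertex 2.7 3.9 4.5
   vertex 1.2 4.9 3.4
   vertex 0.4 3.2 4.0
  endloop
 endfacet
 facet normal -0.609 0.398 -0.687
  outer loop
   vertex 2.0 4.9 1.9
   vertex 3.9 4.7 0.1
   vertex 1.5 1.2 0.2
  endloop
 endfacet
 facet normal 0.207 0.972 0.110
  outer loop
   vertex 2.0 4.9 1.9
   vertex 1.2 4.9 3.4
   vertex 3.9 4.7 0.1
  endloop
 endfacet
 facet normal -0.837 0.318 -0.446
  outer loop
   vertex 2.0 4.9 1.9
   vertex 1.5 1.2 0.2
   vertex 1.2 4.9 3.4
  endloop
 endfacet
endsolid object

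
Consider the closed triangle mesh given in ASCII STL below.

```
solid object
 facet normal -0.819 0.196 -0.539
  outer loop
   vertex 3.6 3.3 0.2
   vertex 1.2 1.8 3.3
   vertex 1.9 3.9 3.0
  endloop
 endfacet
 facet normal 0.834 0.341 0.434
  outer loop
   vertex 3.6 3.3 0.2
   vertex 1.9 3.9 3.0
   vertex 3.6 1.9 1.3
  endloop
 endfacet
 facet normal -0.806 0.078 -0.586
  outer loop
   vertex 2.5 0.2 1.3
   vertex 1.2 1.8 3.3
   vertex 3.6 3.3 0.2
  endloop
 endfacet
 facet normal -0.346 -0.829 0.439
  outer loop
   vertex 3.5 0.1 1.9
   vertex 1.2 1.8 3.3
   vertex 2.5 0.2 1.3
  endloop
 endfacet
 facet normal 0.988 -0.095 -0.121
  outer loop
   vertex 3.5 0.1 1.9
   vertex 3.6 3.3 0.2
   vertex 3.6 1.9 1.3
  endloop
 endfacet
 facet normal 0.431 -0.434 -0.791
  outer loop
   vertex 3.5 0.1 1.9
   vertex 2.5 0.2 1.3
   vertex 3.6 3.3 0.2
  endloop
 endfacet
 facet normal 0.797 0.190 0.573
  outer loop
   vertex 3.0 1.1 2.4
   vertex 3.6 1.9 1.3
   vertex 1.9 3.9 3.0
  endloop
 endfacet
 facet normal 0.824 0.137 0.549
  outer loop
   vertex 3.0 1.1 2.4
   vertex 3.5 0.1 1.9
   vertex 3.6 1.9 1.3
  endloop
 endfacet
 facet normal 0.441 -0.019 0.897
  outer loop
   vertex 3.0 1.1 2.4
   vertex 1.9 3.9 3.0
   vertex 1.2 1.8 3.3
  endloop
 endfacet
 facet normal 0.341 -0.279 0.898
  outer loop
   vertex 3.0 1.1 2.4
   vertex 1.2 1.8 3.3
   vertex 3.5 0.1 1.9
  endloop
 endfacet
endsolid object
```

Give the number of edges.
15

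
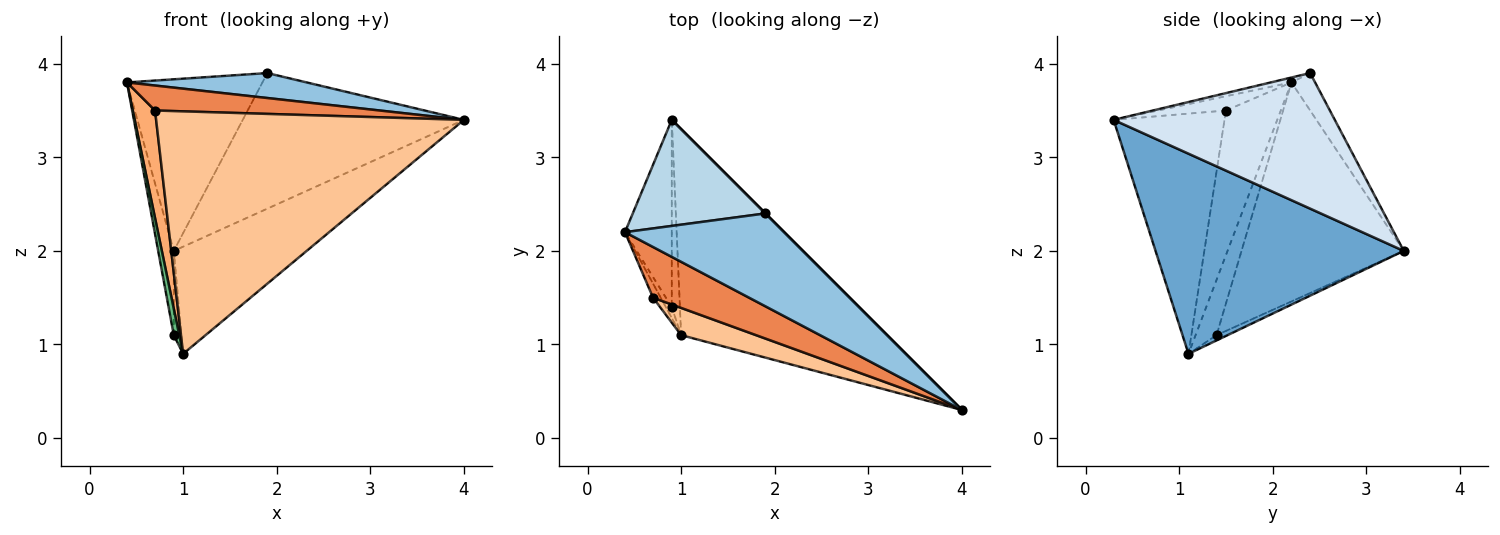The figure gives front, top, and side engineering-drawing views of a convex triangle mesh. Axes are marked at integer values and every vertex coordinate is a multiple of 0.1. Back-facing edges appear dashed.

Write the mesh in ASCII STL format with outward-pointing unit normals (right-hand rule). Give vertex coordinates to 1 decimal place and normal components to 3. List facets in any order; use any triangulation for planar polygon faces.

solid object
 facet normal 0.653 0.350 -0.672
  outer loop
   vertex 1.0 1.1 0.9
   vertex 0.9 3.4 2.0
   vertex 4.0 0.3 3.4
  endloop
 endfacet
 facet normal -0.030 -0.260 0.965
  outer loop
   vertex 1.9 2.4 3.9
   vertex 0.4 2.2 3.8
   vertex 4.0 0.3 3.4
  endloop
 endfacet
 facet normal -0.147 0.841 0.520
  outer loop
   vertex 1.9 2.4 3.9
   vertex 0.9 3.4 2.0
   vertex 0.4 2.2 3.8
  endloop
 endfacet
 facet normal 0.707 0.707 0.000
  outer loop
   vertex 1.9 2.4 3.9
   vertex 4.0 0.3 3.4
   vertex 0.9 3.4 2.0
  endloop
 endfacet
 facet normal -0.132 -0.438 0.889
  outer loop
   vertex 0.7 1.5 3.5
   vertex 4.0 0.3 3.4
   vertex 0.4 2.2 3.8
  endloop
 endfacet
 facet normal -0.925 -0.376 -0.049
  outer loop
   vertex 0.7 1.5 3.5
   vertex 0.4 2.2 3.8
   vertex 1.0 1.1 0.9
  endloop
 endfacet
 facet normal -0.337 -0.936 0.105
  outer loop
   vertex 0.7 1.5 3.5
   vertex 1.0 1.1 0.9
   vertex 4.0 0.3 3.4
  endloop
 endfacet
 facet normal -0.974 0.094 -0.208
  outer loop
   vertex 0.9 1.4 1.1
   vertex 0.4 2.2 3.8
   vertex 0.9 3.4 2.0
  endloop
 endfacet
 facet normal -0.962 -0.252 -0.104
  outer loop
   vertex 0.9 1.4 1.1
   vertex 1.0 1.1 0.9
   vertex 0.4 2.2 3.8
  endloop
 endfacet
 facet normal -0.510 0.353 -0.784
  outer loop
   vertex 0.9 1.4 1.1
   vertex 0.9 3.4 2.0
   vertex 1.0 1.1 0.9
  endloop
 endfacet
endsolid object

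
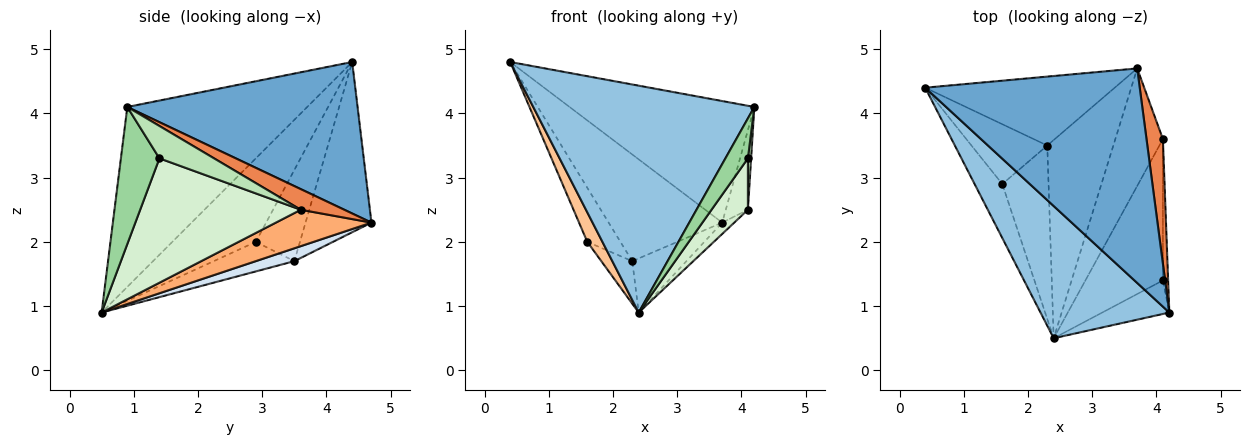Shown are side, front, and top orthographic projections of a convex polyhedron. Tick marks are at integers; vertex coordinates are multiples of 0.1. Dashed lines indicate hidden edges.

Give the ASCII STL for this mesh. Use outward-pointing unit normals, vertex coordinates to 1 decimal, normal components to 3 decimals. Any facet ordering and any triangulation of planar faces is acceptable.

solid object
 facet normal 0.523 0.420 0.741
  outer loop
   vertex 3.7 4.7 2.3
   vertex 0.4 4.4 4.8
   vertex 4.2 0.9 4.1
  endloop
 endfacet
 facet normal -0.575 -0.707 0.412
  outer loop
   vertex 2.4 0.5 0.9
   vertex 4.2 0.9 4.1
   vertex 0.4 4.4 4.8
  endloop
 endfacet
 facet normal -0.438 0.755 -0.488
  outer loop
   vertex 2.3 3.5 1.7
   vertex 0.4 4.4 4.8
   vertex 3.7 4.7 2.3
  endloop
 endfacet
 facet normal 0.184 0.259 -0.948
  outer loop
   vertex 2.3 3.5 1.7
   vertex 3.7 4.7 2.3
   vertex 2.4 0.5 0.9
  endloop
 endfacet
 facet normal 0.727 0.370 0.578
  outer loop
   vertex 4.1 3.6 2.5
   vertex 3.7 4.7 2.3
   vertex 4.2 0.9 4.1
  endloop
 endfacet
 facet normal 0.606 0.076 -0.792
  outer loop
   vertex 4.1 3.6 2.5
   vertex 2.4 0.5 0.9
   vertex 3.7 4.7 2.3
  endloop
 endfacet
 facet normal -0.935 -0.170 -0.310
  outer loop
   vertex 1.6 2.9 2.0
   vertex 2.4 0.5 0.9
   vertex 0.4 4.4 4.8
  endloop
 endfacet
 facet normal -0.666 0.500 -0.553
  outer loop
   vertex 1.6 2.9 2.0
   vertex 0.4 4.4 4.8
   vertex 2.3 3.5 1.7
  endloop
 endfacet
 facet normal -0.527 0.202 -0.825
  outer loop
   vertex 1.6 2.9 2.0
   vertex 2.3 3.5 1.7
   vertex 2.4 0.5 0.9
  endloop
 endfacet
 facet normal 0.796 -0.464 -0.389
  outer loop
   vertex 4.1 1.4 3.3
   vertex 4.2 0.9 4.1
   vertex 2.4 0.5 0.9
  endloop
 endfacet
 facet normal 0.986 -0.058 -0.159
  outer loop
   vertex 4.1 1.4 3.3
   vertex 4.1 3.6 2.5
   vertex 4.2 0.9 4.1
  endloop
 endfacet
 facet normal 0.833 -0.189 -0.519
  outer loop
   vertex 4.1 1.4 3.3
   vertex 2.4 0.5 0.9
   vertex 4.1 3.6 2.5
  endloop
 endfacet
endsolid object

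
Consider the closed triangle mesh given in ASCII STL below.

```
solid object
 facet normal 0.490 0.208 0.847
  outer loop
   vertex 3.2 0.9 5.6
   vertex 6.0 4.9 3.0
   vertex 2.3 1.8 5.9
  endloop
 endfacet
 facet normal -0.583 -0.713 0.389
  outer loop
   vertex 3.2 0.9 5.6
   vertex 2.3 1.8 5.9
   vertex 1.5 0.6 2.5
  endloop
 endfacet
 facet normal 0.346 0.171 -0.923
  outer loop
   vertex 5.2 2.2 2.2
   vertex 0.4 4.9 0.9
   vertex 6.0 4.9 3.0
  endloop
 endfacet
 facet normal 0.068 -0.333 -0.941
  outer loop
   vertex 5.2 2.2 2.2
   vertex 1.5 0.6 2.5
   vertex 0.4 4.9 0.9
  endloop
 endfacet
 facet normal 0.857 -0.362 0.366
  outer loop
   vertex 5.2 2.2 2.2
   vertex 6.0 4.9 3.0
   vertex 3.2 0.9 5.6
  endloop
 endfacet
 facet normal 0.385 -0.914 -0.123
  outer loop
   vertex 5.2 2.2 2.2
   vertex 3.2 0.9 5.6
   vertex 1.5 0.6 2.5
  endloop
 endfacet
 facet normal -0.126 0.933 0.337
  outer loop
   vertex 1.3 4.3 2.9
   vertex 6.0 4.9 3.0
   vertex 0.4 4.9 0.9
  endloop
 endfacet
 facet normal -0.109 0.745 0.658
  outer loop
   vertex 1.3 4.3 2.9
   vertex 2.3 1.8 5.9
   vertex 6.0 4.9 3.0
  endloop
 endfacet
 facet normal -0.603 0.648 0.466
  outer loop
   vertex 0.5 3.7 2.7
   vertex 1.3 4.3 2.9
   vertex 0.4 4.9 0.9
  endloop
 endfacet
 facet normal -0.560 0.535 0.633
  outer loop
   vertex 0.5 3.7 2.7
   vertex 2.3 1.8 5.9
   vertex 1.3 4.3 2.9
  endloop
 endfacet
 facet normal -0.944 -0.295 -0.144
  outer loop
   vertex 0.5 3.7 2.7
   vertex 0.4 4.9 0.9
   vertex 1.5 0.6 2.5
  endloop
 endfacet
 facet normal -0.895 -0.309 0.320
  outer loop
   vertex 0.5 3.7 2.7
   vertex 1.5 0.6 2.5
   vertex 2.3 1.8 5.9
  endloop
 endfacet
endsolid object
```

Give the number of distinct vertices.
8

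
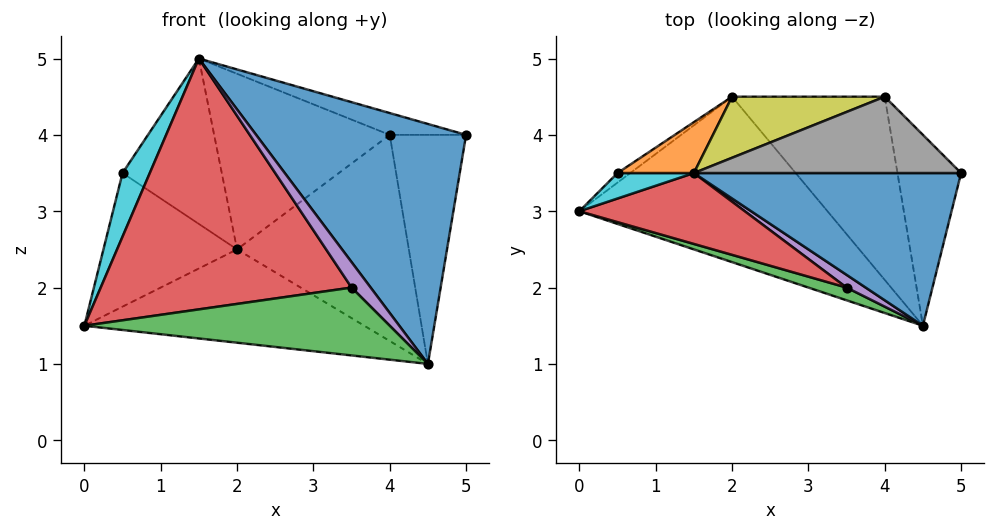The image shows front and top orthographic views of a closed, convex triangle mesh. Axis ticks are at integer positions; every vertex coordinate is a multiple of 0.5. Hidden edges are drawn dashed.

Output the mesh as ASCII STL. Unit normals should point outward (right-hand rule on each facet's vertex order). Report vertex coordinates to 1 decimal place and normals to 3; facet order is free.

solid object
 facet normal 0.152 -0.834 0.531
  outer loop
   vertex 1.5 3.5 5.0
   vertex 4.5 1.5 1.0
   vertex 5.0 3.5 4.0
  endloop
 endfacet
 facet normal 0.067 0.490 -0.869
  outer loop
   vertex 2.0 4.5 2.5
   vertex 4.5 1.5 1.0
   vertex 0.0 3.0 1.5
  endloop
 endfacet
 facet normal -0.294 -0.940 0.176
  outer loop
   vertex 3.5 2.0 2.0
   vertex 0.0 3.0 1.5
   vertex 4.5 1.5 1.0
  endloop
 endfacet
 facet normal -0.299 -0.918 0.259
  outer loop
   vertex 3.5 2.0 2.0
   vertex 1.5 3.5 5.0
   vertex 0.0 3.0 1.5
  endloop
 endfacet
 facet normal 0.000 -0.894 0.447
  outer loop
   vertex 3.5 2.0 2.0
   vertex 4.5 1.5 1.0
   vertex 1.5 3.5 5.0
  endloop
 endfacet
 facet normal 0.609 0.609 -0.508
  outer loop
   vertex 4.0 4.5 4.0
   vertex 5.0 3.5 4.0
   vertex 4.5 1.5 1.0
  endloop
 endfacet
 facet normal 0.446 0.669 -0.595
  outer loop
   vertex 4.0 4.5 4.0
   vertex 4.5 1.5 1.0
   vertex 2.0 4.5 2.5
  endloop
 endfacet
 facet normal 0.265 0.265 0.927
  outer loop
   vertex 4.0 4.5 4.0
   vertex 1.5 3.5 5.0
   vertex 5.0 3.5 4.0
  endloop
 endfacet
 facet normal -0.239 0.917 0.319
  outer loop
   vertex 4.0 4.5 4.0
   vertex 2.0 4.5 2.5
   vertex 1.5 3.5 5.0
  endloop
 endfacet
 facet normal -0.487 -0.811 0.324
  outer loop
   vertex 0.5 3.5 3.5
   vertex 0.0 3.0 1.5
   vertex 1.5 3.5 5.0
  endloop
 endfacet
 facet normal -0.580 0.812 -0.058
  outer loop
   vertex 0.5 3.5 3.5
   vertex 2.0 4.5 2.5
   vertex 0.0 3.0 1.5
  endloop
 endfacet
 facet normal -0.404 0.874 0.269
  outer loop
   vertex 0.5 3.5 3.5
   vertex 1.5 3.5 5.0
   vertex 2.0 4.5 2.5
  endloop
 endfacet
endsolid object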